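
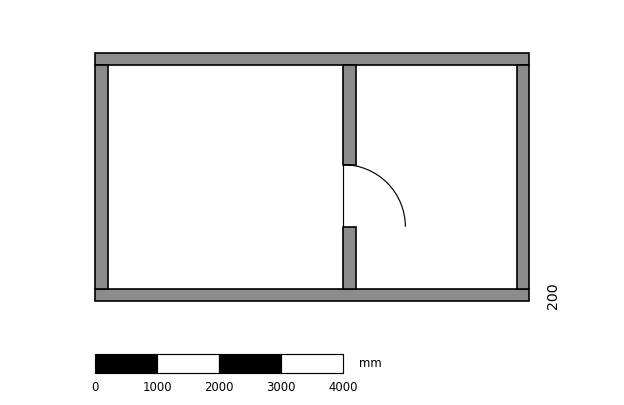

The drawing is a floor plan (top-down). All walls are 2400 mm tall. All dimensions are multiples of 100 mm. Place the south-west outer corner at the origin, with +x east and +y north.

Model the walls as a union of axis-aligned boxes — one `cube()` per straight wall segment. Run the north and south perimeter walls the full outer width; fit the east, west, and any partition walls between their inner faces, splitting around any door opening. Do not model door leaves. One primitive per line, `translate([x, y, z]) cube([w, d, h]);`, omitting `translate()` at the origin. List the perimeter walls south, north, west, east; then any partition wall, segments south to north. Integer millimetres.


cube([7000, 200, 2400]);
translate([0, 3800, 0]) cube([7000, 200, 2400]);
translate([0, 200, 0]) cube([200, 3600, 2400]);
translate([6800, 200, 0]) cube([200, 3600, 2400]);
translate([4000, 200, 0]) cube([200, 1000, 2400]);
translate([4000, 2200, 0]) cube([200, 1600, 2400]);


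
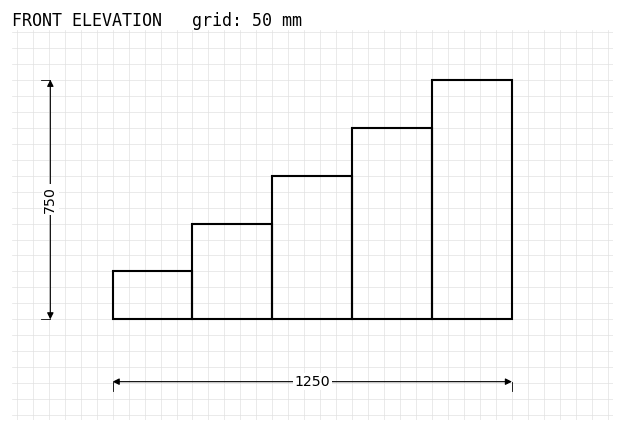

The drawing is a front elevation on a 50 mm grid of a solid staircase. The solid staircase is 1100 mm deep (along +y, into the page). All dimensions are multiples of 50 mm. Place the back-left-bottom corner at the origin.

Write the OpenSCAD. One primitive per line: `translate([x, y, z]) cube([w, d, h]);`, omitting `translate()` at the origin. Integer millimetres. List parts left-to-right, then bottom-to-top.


cube([250, 1100, 150]);
translate([250, 0, 0]) cube([250, 1100, 300]);
translate([500, 0, 0]) cube([250, 1100, 450]);
translate([750, 0, 0]) cube([250, 1100, 600]);
translate([1000, 0, 0]) cube([250, 1100, 750]);


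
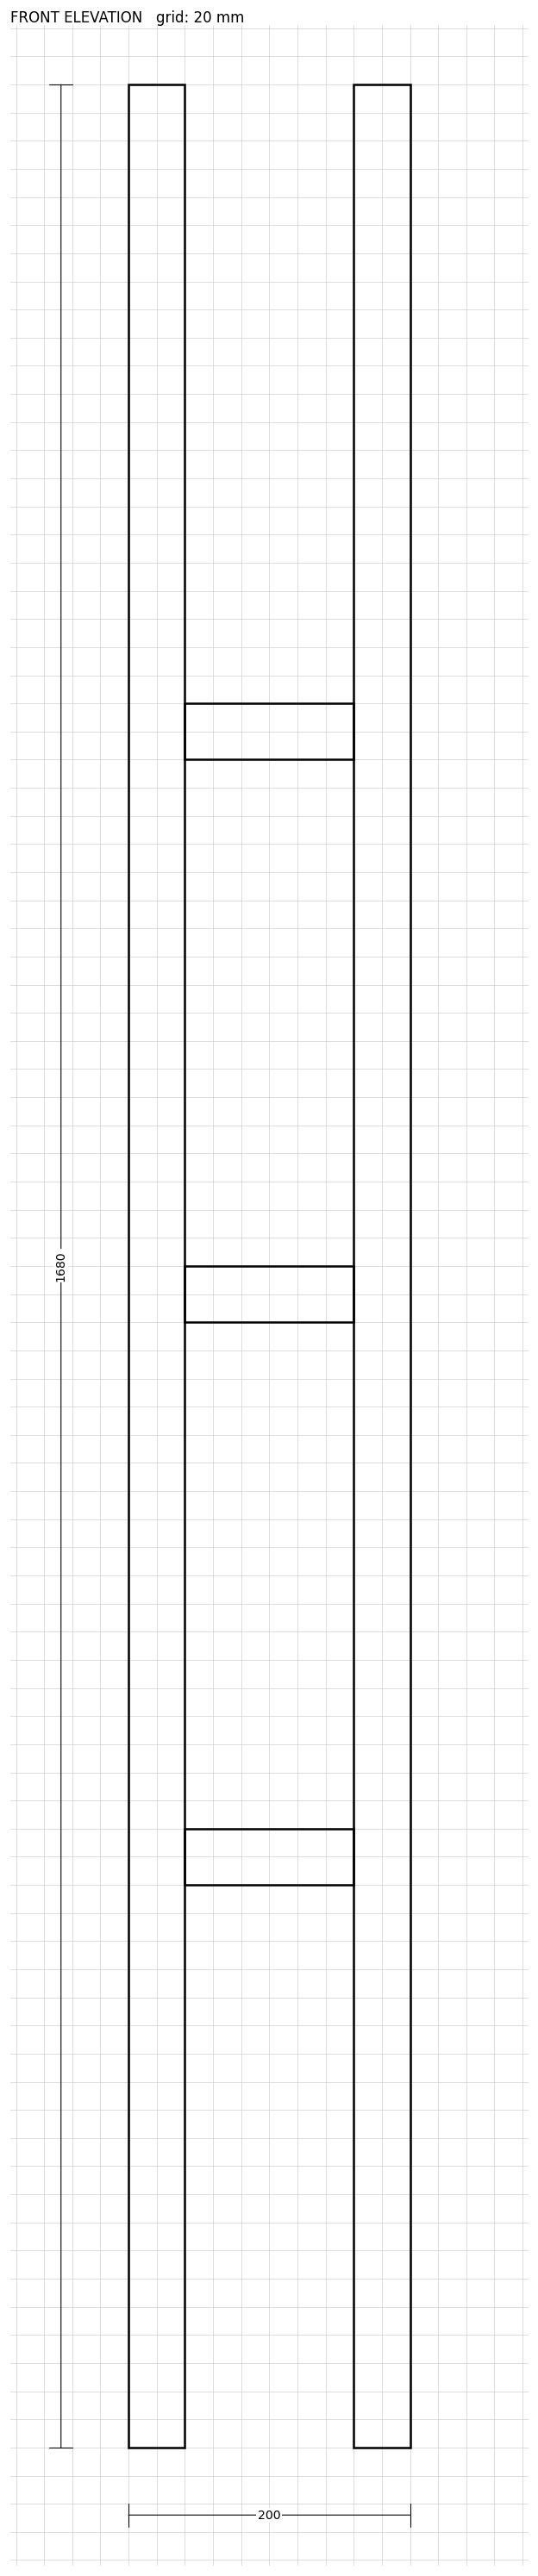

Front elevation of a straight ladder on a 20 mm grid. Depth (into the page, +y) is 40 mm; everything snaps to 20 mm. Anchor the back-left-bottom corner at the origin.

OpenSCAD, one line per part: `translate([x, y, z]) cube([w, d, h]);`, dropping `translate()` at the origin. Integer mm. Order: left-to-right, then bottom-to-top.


cube([40, 40, 1680]);
translate([40, 0, 400]) cube([120, 40, 40]);
translate([40, 0, 800]) cube([120, 40, 40]);
translate([40, 0, 1200]) cube([120, 40, 40]);
translate([160, 0, 0]) cube([40, 40, 1680]);


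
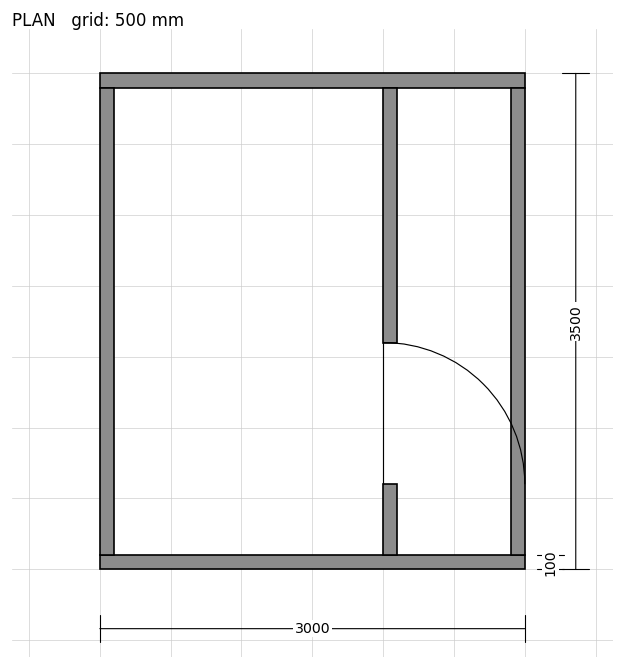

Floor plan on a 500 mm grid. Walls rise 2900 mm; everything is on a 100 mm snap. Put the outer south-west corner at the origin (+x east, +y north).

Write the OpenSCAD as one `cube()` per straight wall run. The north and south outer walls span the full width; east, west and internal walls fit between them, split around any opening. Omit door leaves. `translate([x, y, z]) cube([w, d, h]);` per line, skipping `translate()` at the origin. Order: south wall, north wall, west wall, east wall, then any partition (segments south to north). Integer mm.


cube([3000, 100, 2900]);
translate([0, 3400, 0]) cube([3000, 100, 2900]);
translate([0, 100, 0]) cube([100, 3300, 2900]);
translate([2900, 100, 0]) cube([100, 3300, 2900]);
translate([2000, 100, 0]) cube([100, 500, 2900]);
translate([2000, 1600, 0]) cube([100, 1800, 2900]);


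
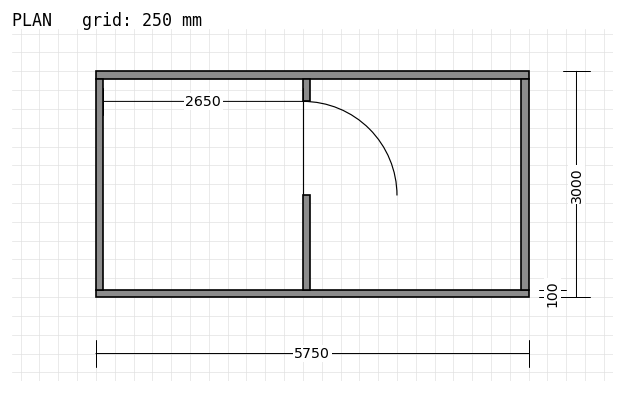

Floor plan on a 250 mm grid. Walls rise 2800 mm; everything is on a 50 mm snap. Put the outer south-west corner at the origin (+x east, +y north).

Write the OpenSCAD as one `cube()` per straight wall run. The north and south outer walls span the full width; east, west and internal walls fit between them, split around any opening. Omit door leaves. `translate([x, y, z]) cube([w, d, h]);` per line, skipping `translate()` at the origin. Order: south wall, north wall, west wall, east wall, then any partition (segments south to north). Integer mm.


cube([5750, 100, 2800]);
translate([0, 2900, 0]) cube([5750, 100, 2800]);
translate([0, 100, 0]) cube([100, 2800, 2800]);
translate([5650, 100, 0]) cube([100, 2800, 2800]);
translate([2750, 100, 0]) cube([100, 1250, 2800]);
translate([2750, 2600, 0]) cube([100, 300, 2800]);


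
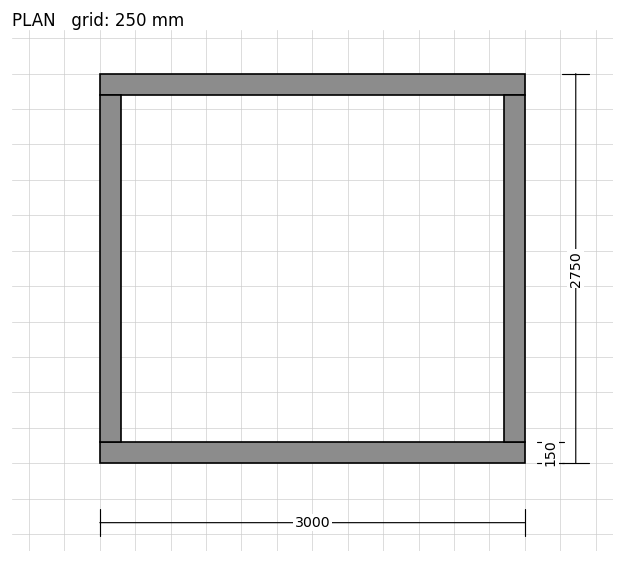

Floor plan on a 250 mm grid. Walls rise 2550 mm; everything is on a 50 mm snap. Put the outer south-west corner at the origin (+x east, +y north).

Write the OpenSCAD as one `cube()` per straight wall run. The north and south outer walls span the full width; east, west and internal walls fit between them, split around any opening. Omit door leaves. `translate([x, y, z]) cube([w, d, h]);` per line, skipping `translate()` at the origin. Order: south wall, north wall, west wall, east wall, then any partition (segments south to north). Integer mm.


cube([3000, 150, 2550]);
translate([0, 2600, 0]) cube([3000, 150, 2550]);
translate([0, 150, 0]) cube([150, 2450, 2550]);
translate([2850, 150, 0]) cube([150, 2450, 2550]);


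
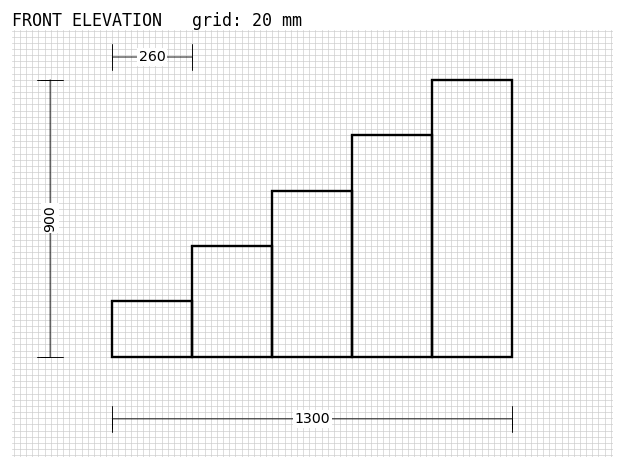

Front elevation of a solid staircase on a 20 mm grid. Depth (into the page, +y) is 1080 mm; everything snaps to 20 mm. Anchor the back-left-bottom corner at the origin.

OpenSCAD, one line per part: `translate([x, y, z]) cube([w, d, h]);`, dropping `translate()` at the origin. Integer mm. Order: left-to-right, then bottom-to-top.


cube([260, 1080, 180]);
translate([260, 0, 0]) cube([260, 1080, 360]);
translate([520, 0, 0]) cube([260, 1080, 540]);
translate([780, 0, 0]) cube([260, 1080, 720]);
translate([1040, 0, 0]) cube([260, 1080, 900]);


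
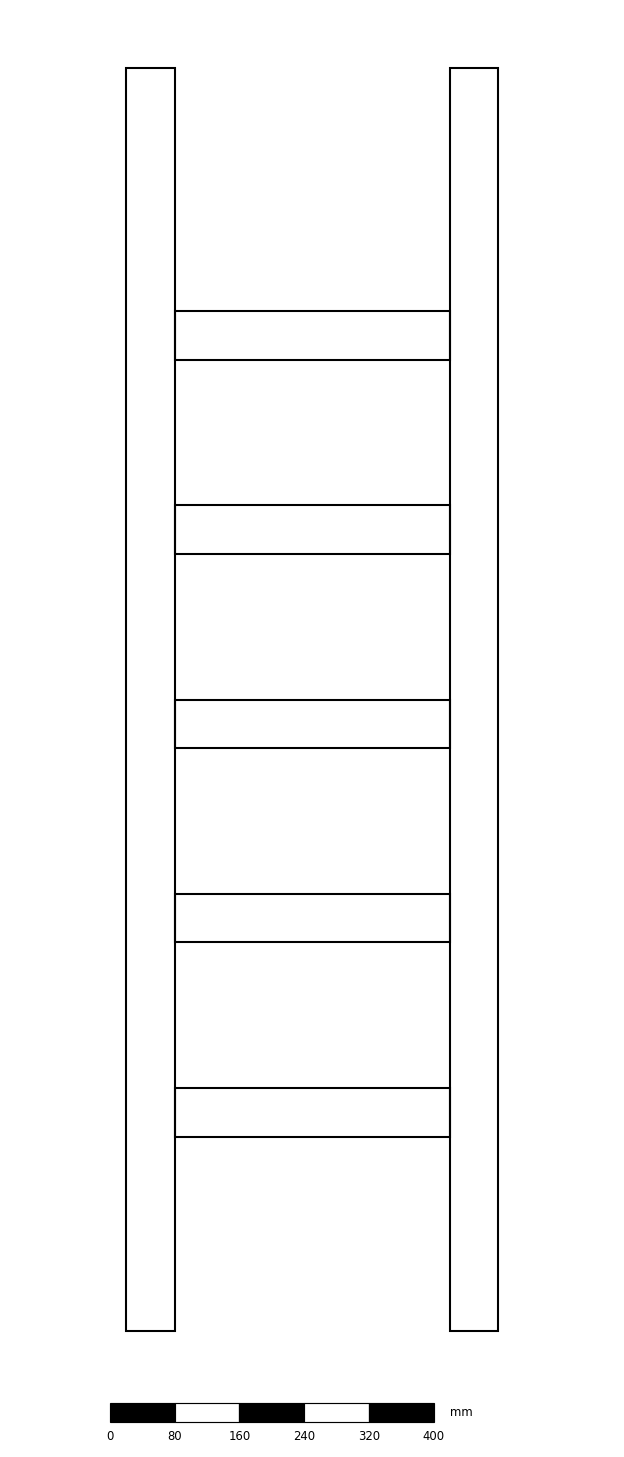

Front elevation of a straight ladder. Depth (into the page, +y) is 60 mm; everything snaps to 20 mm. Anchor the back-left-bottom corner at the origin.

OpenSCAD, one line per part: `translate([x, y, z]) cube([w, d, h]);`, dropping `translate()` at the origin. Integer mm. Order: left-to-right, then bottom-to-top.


cube([60, 60, 1560]);
translate([60, 0, 240]) cube([340, 60, 60]);
translate([60, 0, 480]) cube([340, 60, 60]);
translate([60, 0, 720]) cube([340, 60, 60]);
translate([60, 0, 960]) cube([340, 60, 60]);
translate([60, 0, 1200]) cube([340, 60, 60]);
translate([400, 0, 0]) cube([60, 60, 1560]);


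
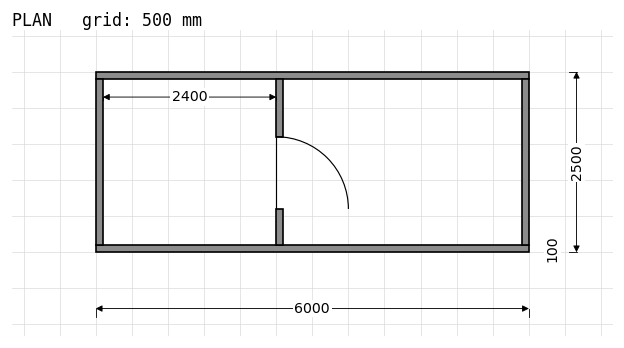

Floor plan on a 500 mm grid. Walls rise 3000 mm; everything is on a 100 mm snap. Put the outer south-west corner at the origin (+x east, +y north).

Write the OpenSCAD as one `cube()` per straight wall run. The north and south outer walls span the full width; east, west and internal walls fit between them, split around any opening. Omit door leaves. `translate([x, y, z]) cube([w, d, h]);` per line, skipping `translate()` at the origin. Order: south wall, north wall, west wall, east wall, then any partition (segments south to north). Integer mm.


cube([6000, 100, 3000]);
translate([0, 2400, 0]) cube([6000, 100, 3000]);
translate([0, 100, 0]) cube([100, 2300, 3000]);
translate([5900, 100, 0]) cube([100, 2300, 3000]);
translate([2500, 100, 0]) cube([100, 500, 3000]);
translate([2500, 1600, 0]) cube([100, 800, 3000]);


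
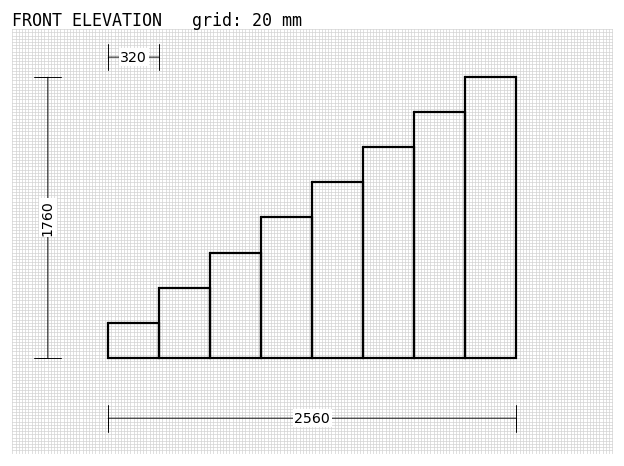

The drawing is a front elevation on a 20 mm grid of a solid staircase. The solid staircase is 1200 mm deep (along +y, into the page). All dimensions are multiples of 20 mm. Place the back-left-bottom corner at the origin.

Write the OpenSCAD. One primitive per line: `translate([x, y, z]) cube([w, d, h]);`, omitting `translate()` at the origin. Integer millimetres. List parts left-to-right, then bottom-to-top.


cube([320, 1200, 220]);
translate([320, 0, 0]) cube([320, 1200, 440]);
translate([640, 0, 0]) cube([320, 1200, 660]);
translate([960, 0, 0]) cube([320, 1200, 880]);
translate([1280, 0, 0]) cube([320, 1200, 1100]);
translate([1600, 0, 0]) cube([320, 1200, 1320]);
translate([1920, 0, 0]) cube([320, 1200, 1540]);
translate([2240, 0, 0]) cube([320, 1200, 1760]);


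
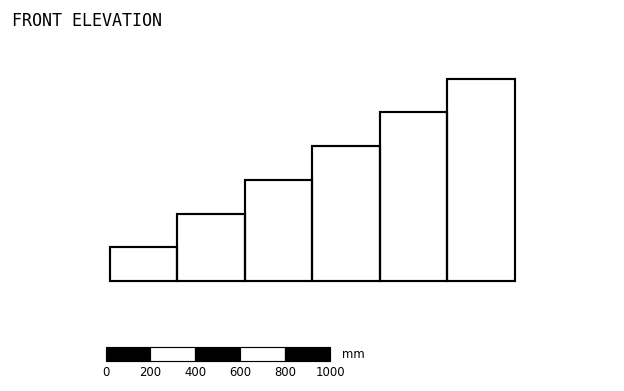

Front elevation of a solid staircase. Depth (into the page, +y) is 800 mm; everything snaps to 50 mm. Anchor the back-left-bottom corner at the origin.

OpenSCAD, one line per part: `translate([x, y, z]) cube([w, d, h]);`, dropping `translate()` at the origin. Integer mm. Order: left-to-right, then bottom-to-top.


cube([300, 800, 150]);
translate([300, 0, 0]) cube([300, 800, 300]);
translate([600, 0, 0]) cube([300, 800, 450]);
translate([900, 0, 0]) cube([300, 800, 600]);
translate([1200, 0, 0]) cube([300, 800, 750]);
translate([1500, 0, 0]) cube([300, 800, 900]);


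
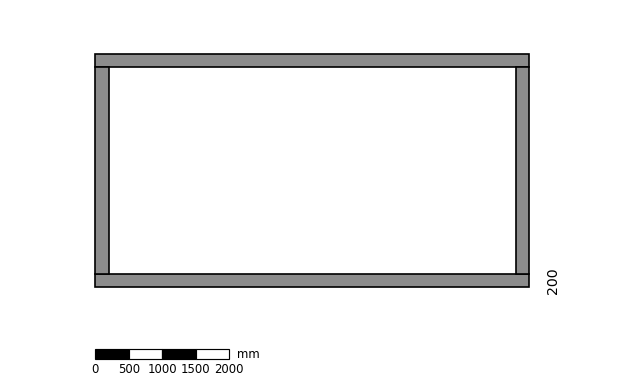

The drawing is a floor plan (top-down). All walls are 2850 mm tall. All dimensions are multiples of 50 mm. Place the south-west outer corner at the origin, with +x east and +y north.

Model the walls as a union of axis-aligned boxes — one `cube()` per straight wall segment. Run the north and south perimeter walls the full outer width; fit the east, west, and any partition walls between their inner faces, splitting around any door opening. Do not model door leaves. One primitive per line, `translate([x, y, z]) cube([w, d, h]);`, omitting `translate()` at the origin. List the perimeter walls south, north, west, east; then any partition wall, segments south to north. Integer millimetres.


cube([6500, 200, 2850]);
translate([0, 3300, 0]) cube([6500, 200, 2850]);
translate([0, 200, 0]) cube([200, 3100, 2850]);
translate([6300, 200, 0]) cube([200, 3100, 2850]);


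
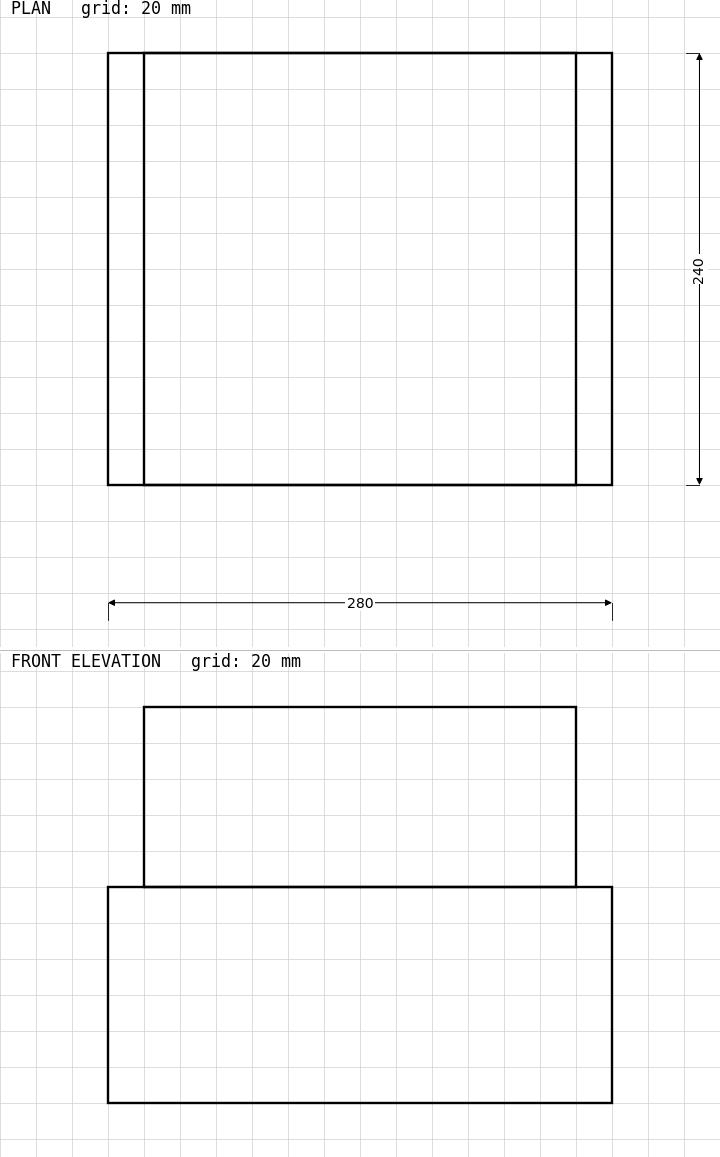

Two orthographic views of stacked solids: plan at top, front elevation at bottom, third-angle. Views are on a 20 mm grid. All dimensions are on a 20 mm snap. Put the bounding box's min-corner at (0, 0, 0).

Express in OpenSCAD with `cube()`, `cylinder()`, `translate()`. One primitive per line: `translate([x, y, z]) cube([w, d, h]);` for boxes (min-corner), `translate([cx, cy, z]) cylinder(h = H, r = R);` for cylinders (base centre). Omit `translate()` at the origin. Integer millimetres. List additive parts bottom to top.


cube([280, 240, 120]);
translate([20, 0, 120]) cube([240, 240, 100]);


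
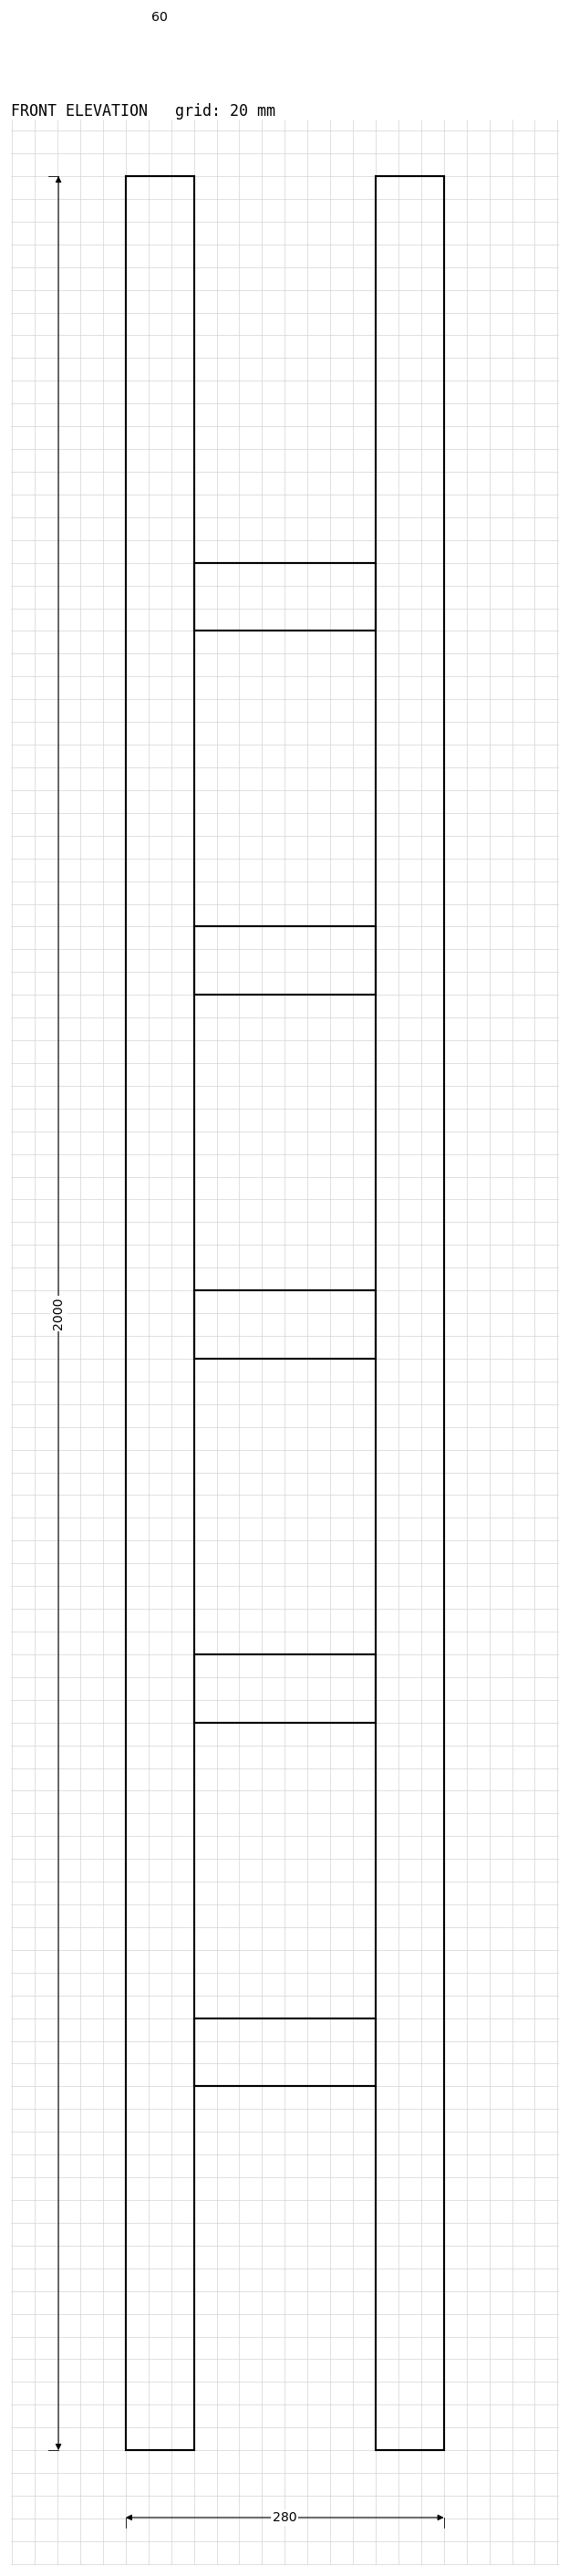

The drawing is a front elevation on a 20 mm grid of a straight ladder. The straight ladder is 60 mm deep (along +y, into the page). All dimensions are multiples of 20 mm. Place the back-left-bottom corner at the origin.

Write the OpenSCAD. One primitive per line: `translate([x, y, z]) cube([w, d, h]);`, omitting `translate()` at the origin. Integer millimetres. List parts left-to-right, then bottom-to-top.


cube([60, 60, 2000]);
translate([60, 0, 320]) cube([160, 60, 60]);
translate([60, 0, 640]) cube([160, 60, 60]);
translate([60, 0, 960]) cube([160, 60, 60]);
translate([60, 0, 1280]) cube([160, 60, 60]);
translate([60, 0, 1600]) cube([160, 60, 60]);
translate([220, 0, 0]) cube([60, 60, 2000]);


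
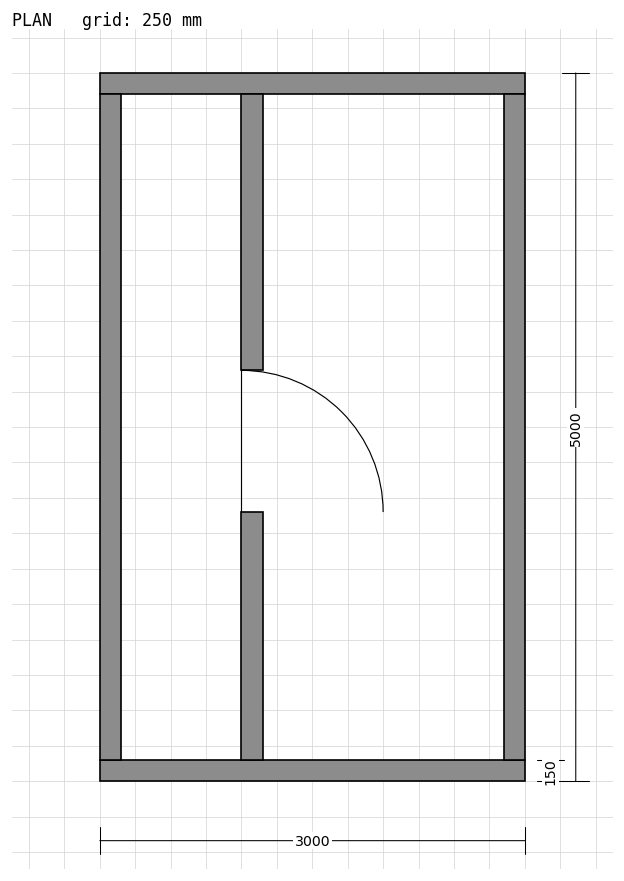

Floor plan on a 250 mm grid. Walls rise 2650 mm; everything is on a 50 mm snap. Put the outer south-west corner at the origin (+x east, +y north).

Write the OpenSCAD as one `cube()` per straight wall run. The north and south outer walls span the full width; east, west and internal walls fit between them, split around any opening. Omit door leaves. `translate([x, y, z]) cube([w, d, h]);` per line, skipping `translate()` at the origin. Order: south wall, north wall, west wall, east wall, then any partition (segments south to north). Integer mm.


cube([3000, 150, 2650]);
translate([0, 4850, 0]) cube([3000, 150, 2650]);
translate([0, 150, 0]) cube([150, 4700, 2650]);
translate([2850, 150, 0]) cube([150, 4700, 2650]);
translate([1000, 150, 0]) cube([150, 1750, 2650]);
translate([1000, 2900, 0]) cube([150, 1950, 2650]);


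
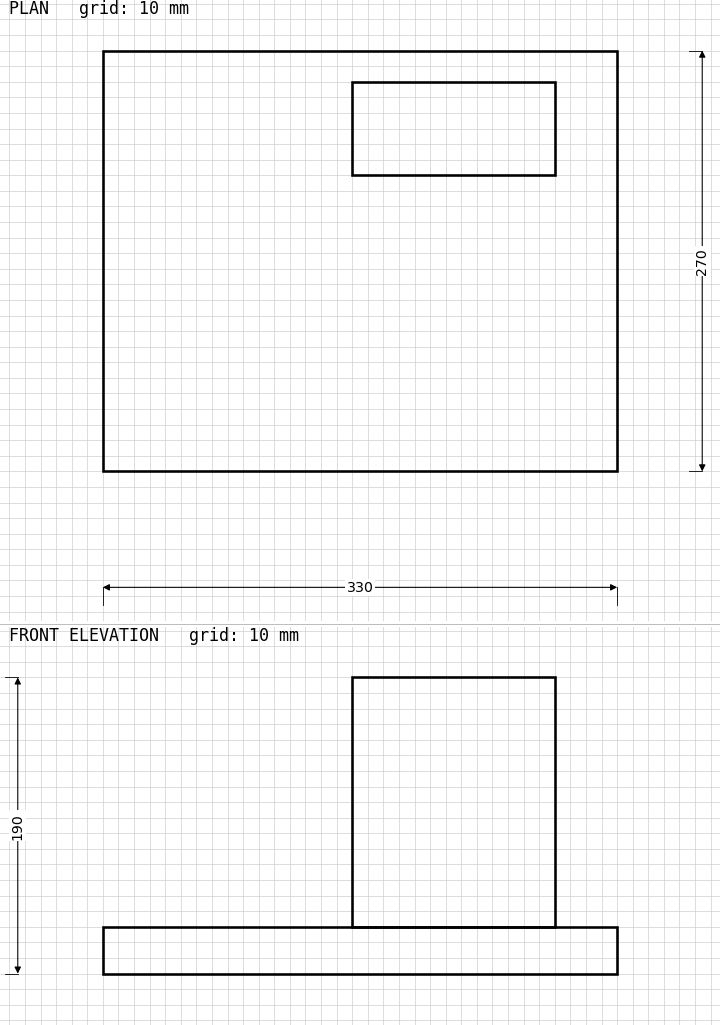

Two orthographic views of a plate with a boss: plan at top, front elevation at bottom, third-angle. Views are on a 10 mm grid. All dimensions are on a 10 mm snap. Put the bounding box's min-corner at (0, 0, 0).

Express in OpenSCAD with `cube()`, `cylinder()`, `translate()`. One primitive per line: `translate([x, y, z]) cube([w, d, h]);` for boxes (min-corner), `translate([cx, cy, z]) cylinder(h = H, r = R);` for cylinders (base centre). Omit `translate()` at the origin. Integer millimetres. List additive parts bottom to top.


cube([330, 270, 30]);
translate([160, 190, 30]) cube([130, 60, 160]);


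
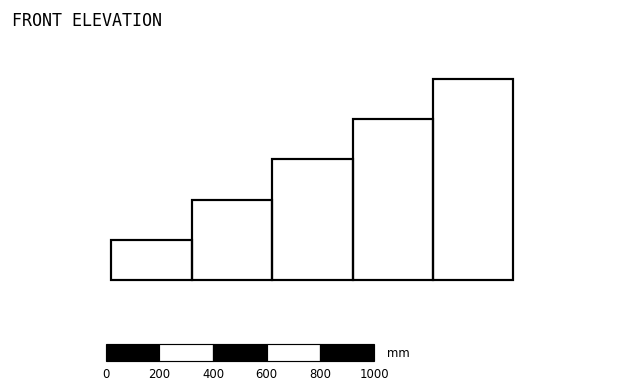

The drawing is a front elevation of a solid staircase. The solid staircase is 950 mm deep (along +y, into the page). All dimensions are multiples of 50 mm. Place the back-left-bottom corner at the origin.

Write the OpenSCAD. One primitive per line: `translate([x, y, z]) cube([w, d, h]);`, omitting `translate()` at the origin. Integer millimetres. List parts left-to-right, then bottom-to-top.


cube([300, 950, 150]);
translate([300, 0, 0]) cube([300, 950, 300]);
translate([600, 0, 0]) cube([300, 950, 450]);
translate([900, 0, 0]) cube([300, 950, 600]);
translate([1200, 0, 0]) cube([300, 950, 750]);


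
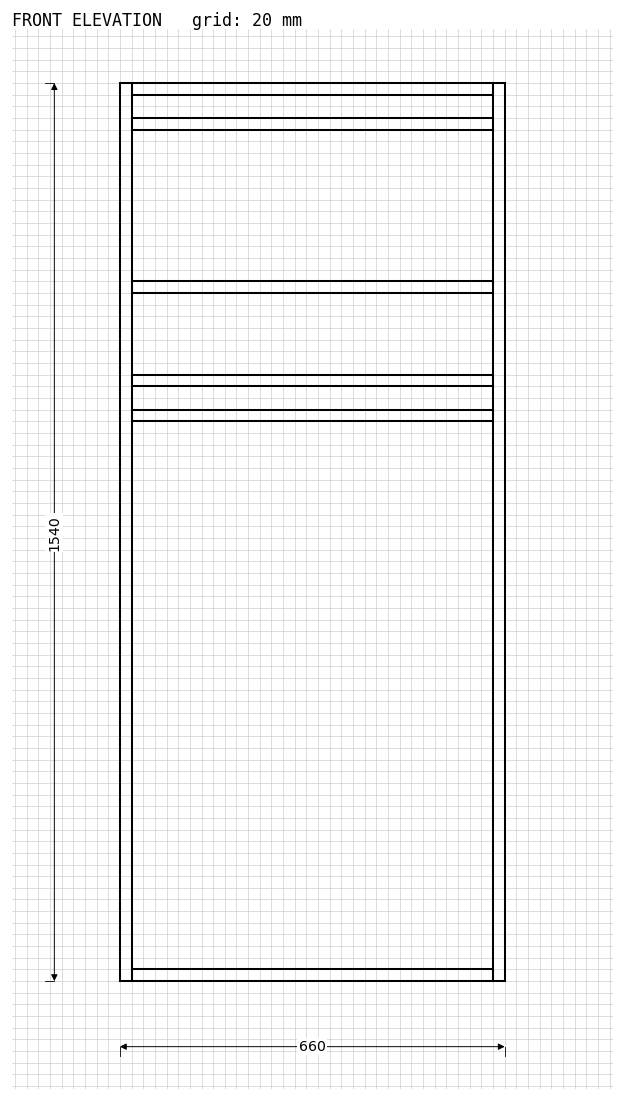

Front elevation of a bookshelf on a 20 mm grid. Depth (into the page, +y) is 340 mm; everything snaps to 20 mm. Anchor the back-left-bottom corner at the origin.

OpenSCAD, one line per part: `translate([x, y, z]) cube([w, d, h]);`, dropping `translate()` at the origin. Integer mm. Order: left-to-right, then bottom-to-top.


cube([20, 340, 1540]);
translate([20, 0, 0]) cube([620, 340, 20]);
translate([20, 0, 960]) cube([620, 340, 20]);
translate([20, 0, 1020]) cube([620, 340, 20]);
translate([20, 0, 1180]) cube([620, 340, 20]);
translate([20, 0, 1460]) cube([620, 340, 20]);
translate([20, 0, 1520]) cube([620, 340, 20]);
translate([640, 0, 0]) cube([20, 340, 1540]);


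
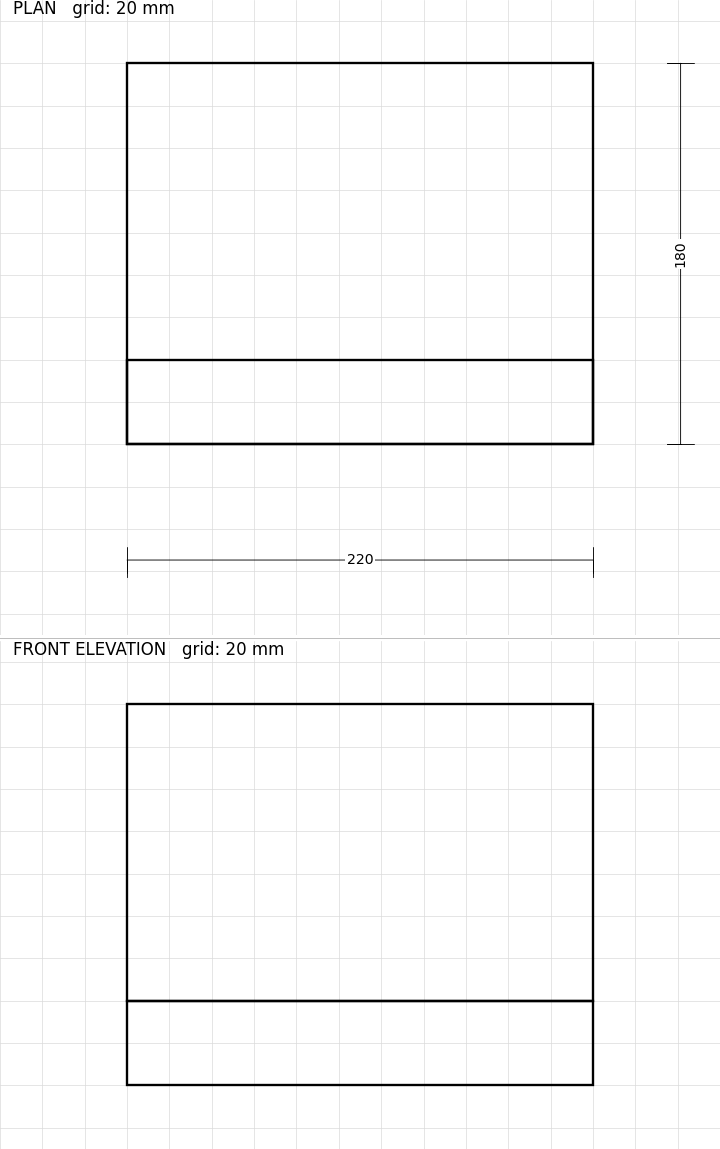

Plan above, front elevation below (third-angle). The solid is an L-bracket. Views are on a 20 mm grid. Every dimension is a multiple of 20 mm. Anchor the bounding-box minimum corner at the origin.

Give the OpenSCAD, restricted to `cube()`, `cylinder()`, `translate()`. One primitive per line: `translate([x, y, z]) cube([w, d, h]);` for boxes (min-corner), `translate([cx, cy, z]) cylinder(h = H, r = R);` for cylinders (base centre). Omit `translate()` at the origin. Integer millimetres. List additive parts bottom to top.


cube([220, 180, 40]);
translate([0, 0, 40]) cube([220, 40, 140]);


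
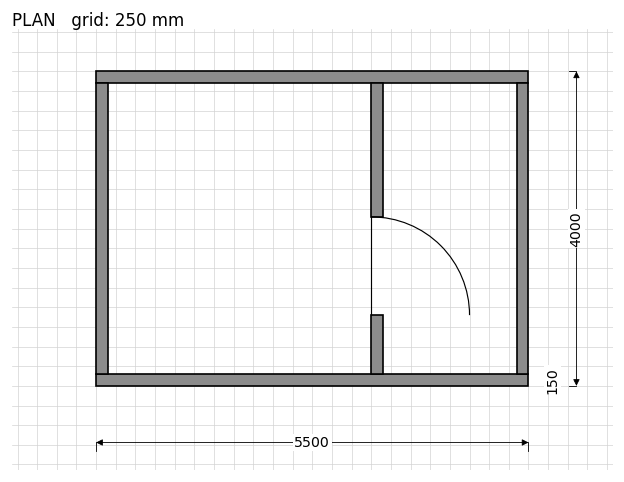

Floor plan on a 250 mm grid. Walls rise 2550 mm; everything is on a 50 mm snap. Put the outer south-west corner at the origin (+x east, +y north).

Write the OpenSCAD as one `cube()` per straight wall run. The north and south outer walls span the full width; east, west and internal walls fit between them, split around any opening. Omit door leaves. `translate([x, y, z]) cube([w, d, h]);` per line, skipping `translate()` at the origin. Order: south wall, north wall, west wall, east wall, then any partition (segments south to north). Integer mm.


cube([5500, 150, 2550]);
translate([0, 3850, 0]) cube([5500, 150, 2550]);
translate([0, 150, 0]) cube([150, 3700, 2550]);
translate([5350, 150, 0]) cube([150, 3700, 2550]);
translate([3500, 150, 0]) cube([150, 750, 2550]);
translate([3500, 2150, 0]) cube([150, 1700, 2550]);


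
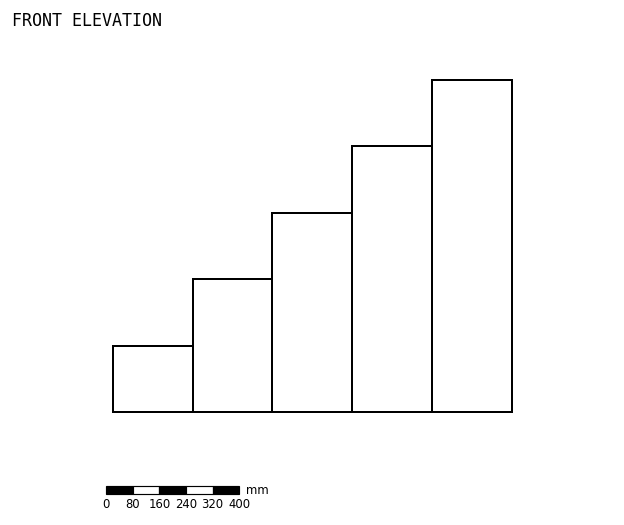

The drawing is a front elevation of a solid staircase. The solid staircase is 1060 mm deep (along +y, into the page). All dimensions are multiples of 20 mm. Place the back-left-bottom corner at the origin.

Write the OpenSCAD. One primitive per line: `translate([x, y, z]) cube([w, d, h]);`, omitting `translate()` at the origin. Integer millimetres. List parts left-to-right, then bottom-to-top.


cube([240, 1060, 200]);
translate([240, 0, 0]) cube([240, 1060, 400]);
translate([480, 0, 0]) cube([240, 1060, 600]);
translate([720, 0, 0]) cube([240, 1060, 800]);
translate([960, 0, 0]) cube([240, 1060, 1000]);


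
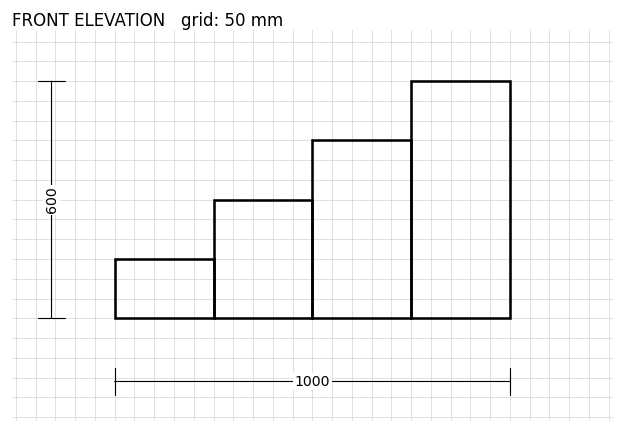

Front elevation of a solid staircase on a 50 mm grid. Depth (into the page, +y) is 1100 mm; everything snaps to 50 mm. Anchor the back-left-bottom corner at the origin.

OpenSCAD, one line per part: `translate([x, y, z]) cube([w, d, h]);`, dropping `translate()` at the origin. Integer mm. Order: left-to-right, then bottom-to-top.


cube([250, 1100, 150]);
translate([250, 0, 0]) cube([250, 1100, 300]);
translate([500, 0, 0]) cube([250, 1100, 450]);
translate([750, 0, 0]) cube([250, 1100, 600]);


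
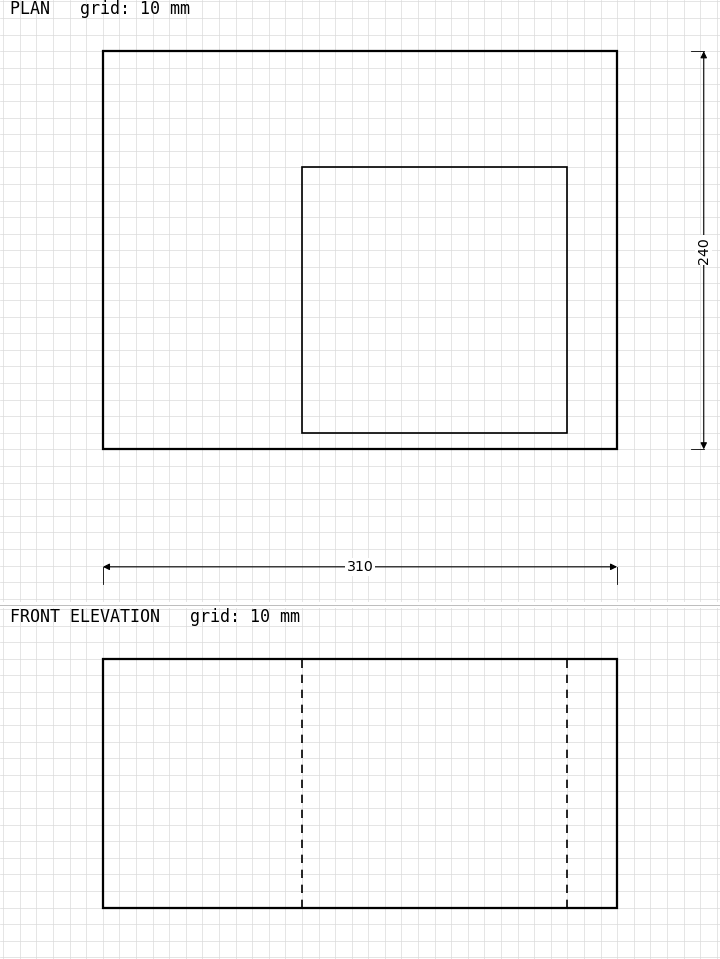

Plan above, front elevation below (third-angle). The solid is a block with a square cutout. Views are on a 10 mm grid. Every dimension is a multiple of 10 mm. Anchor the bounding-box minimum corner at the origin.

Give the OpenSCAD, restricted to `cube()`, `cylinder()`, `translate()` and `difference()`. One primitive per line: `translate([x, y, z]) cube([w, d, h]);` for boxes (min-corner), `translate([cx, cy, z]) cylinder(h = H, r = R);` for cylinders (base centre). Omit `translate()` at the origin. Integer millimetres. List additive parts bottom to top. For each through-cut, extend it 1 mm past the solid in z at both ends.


difference() {
  cube([310, 240, 150]);
  translate([120, 10, -1]) cube([160, 160, 152]);
}


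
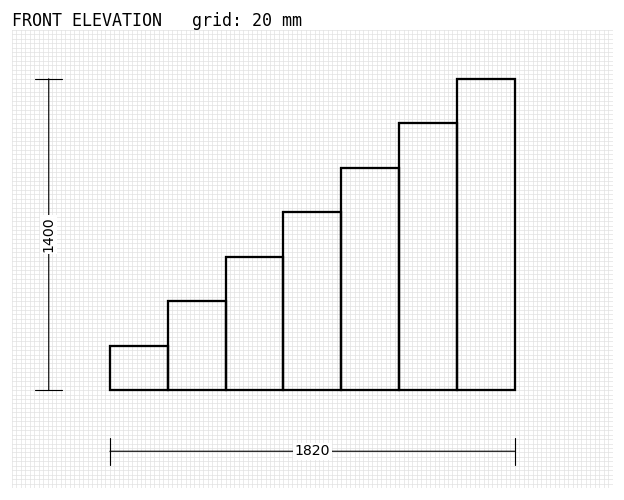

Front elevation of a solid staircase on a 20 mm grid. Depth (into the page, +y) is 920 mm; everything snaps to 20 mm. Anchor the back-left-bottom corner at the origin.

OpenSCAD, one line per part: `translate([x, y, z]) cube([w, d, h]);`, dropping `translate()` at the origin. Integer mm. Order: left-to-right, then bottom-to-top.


cube([260, 920, 200]);
translate([260, 0, 0]) cube([260, 920, 400]);
translate([520, 0, 0]) cube([260, 920, 600]);
translate([780, 0, 0]) cube([260, 920, 800]);
translate([1040, 0, 0]) cube([260, 920, 1000]);
translate([1300, 0, 0]) cube([260, 920, 1200]);
translate([1560, 0, 0]) cube([260, 920, 1400]);


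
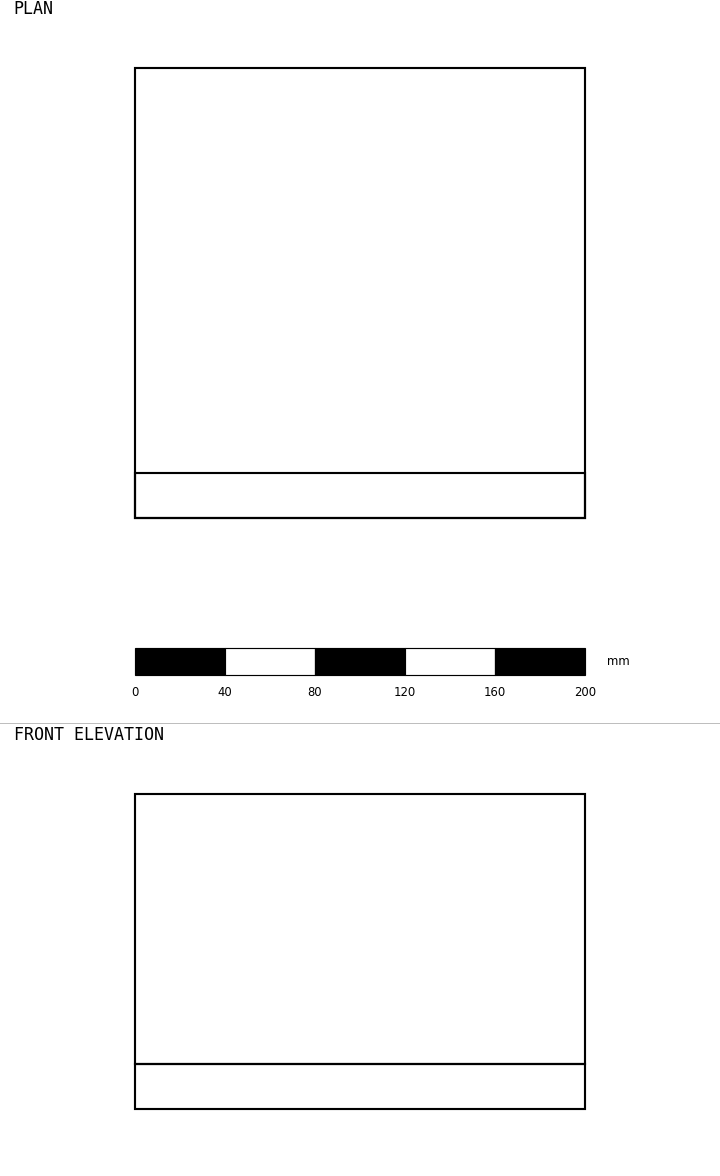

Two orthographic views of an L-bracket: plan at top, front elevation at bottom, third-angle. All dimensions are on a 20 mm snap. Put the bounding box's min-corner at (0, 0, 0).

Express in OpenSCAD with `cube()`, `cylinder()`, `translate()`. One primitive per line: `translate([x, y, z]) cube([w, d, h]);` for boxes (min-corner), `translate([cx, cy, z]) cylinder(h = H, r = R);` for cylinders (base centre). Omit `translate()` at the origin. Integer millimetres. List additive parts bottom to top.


cube([200, 200, 20]);
translate([0, 0, 20]) cube([200, 20, 120]);


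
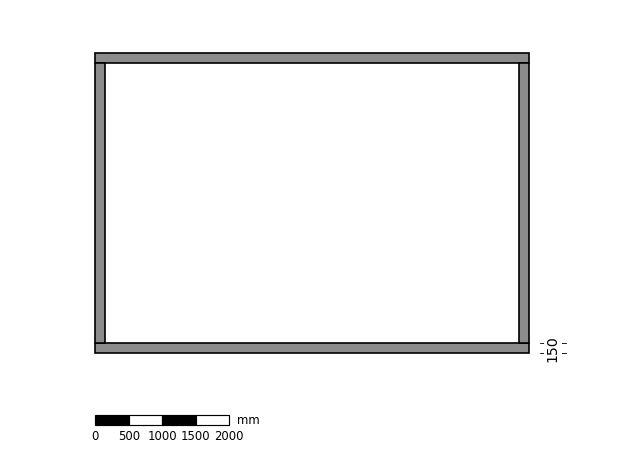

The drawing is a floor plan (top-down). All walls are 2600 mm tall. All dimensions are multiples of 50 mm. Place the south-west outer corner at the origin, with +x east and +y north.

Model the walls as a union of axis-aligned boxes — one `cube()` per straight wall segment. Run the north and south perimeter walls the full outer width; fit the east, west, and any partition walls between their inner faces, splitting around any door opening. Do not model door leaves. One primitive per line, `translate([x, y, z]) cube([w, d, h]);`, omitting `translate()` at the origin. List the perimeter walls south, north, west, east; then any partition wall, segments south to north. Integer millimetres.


cube([6500, 150, 2600]);
translate([0, 4350, 0]) cube([6500, 150, 2600]);
translate([0, 150, 0]) cube([150, 4200, 2600]);
translate([6350, 150, 0]) cube([150, 4200, 2600]);


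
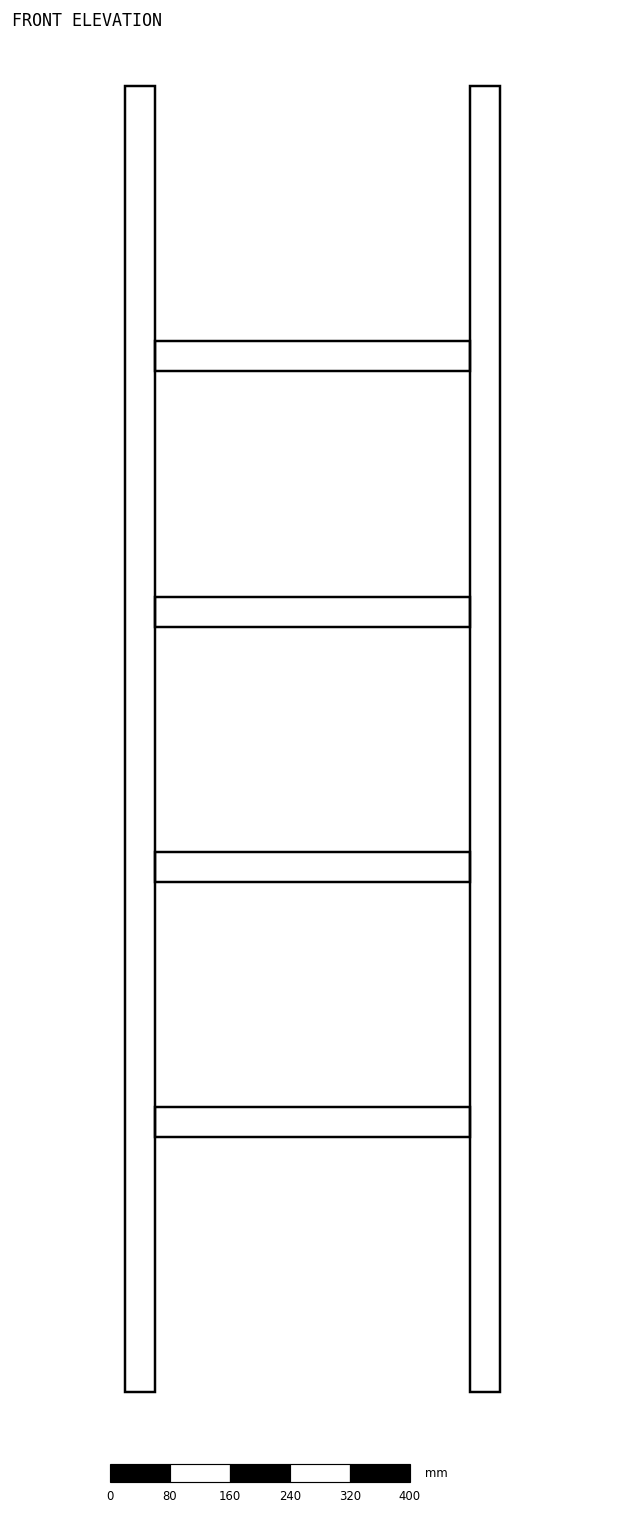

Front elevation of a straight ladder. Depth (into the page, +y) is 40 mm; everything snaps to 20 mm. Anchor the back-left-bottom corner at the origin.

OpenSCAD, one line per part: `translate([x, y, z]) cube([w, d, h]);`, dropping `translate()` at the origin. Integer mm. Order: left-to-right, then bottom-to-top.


cube([40, 40, 1740]);
translate([40, 0, 340]) cube([420, 40, 40]);
translate([40, 0, 680]) cube([420, 40, 40]);
translate([40, 0, 1020]) cube([420, 40, 40]);
translate([40, 0, 1360]) cube([420, 40, 40]);
translate([460, 0, 0]) cube([40, 40, 1740]);


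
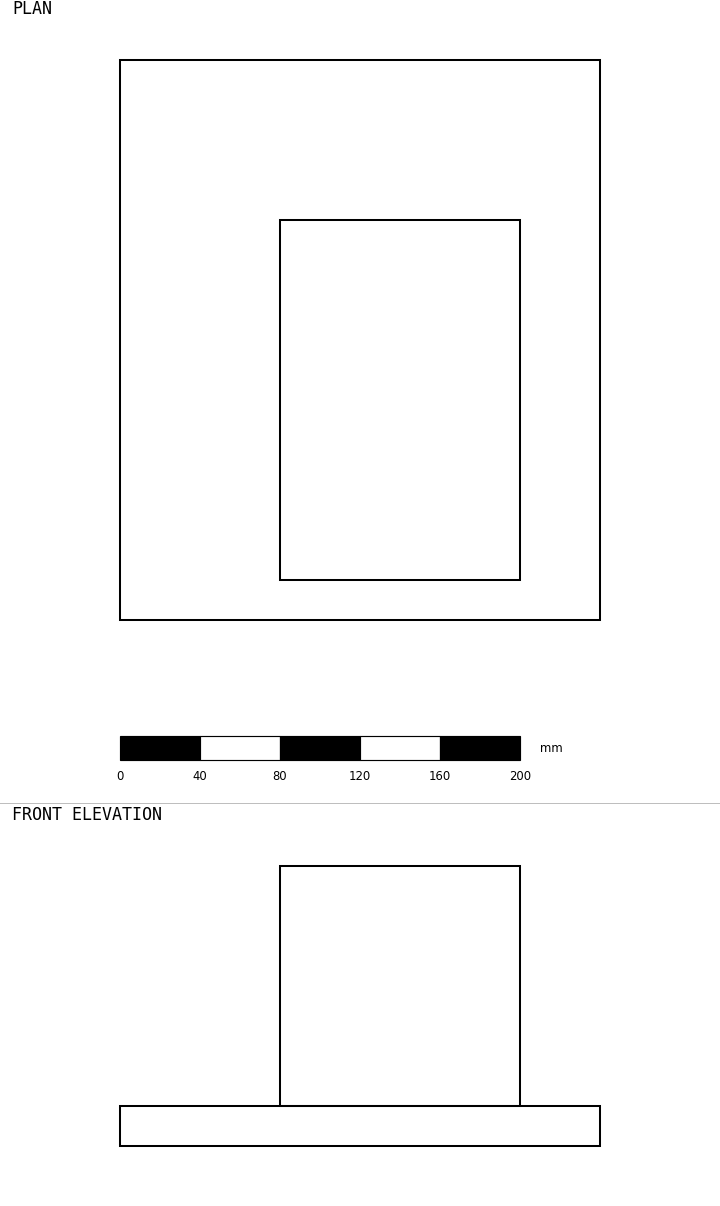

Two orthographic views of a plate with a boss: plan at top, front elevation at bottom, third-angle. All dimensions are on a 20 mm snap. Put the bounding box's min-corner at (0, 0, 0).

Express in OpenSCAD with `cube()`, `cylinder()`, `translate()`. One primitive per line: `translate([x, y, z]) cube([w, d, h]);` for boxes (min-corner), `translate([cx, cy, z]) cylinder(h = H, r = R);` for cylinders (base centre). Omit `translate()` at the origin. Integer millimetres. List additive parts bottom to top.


cube([240, 280, 20]);
translate([80, 20, 20]) cube([120, 180, 120]);


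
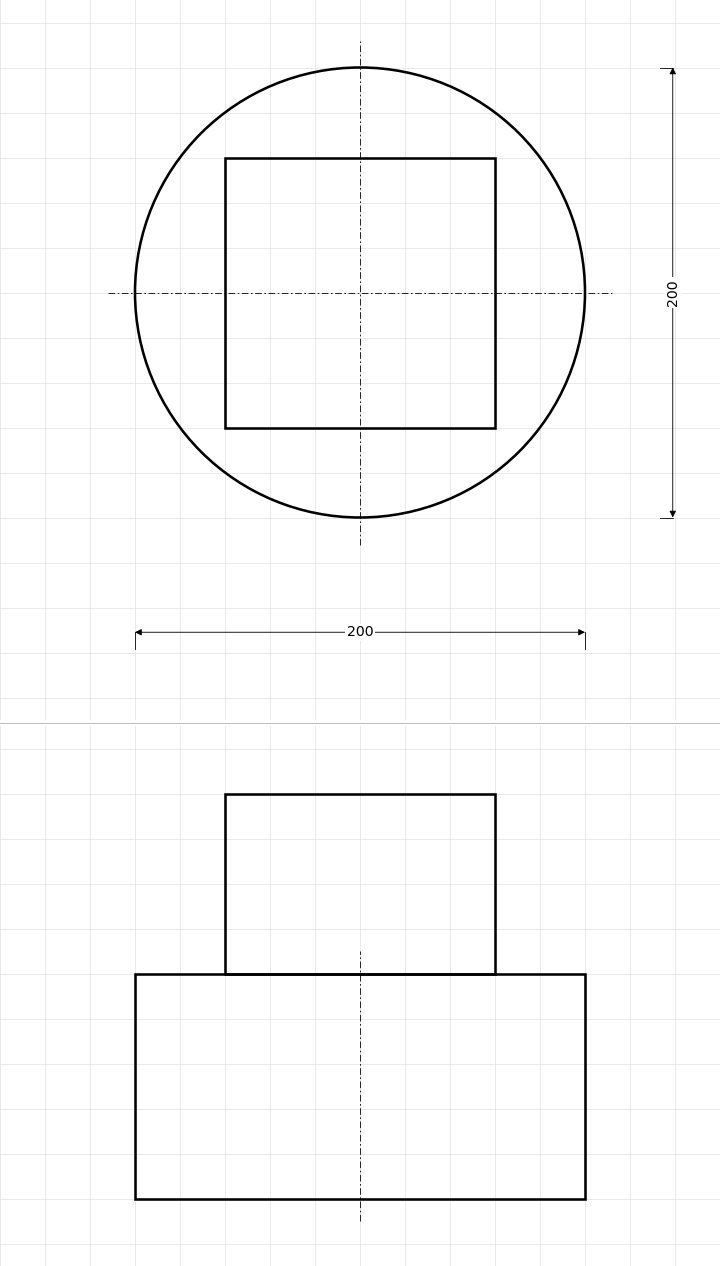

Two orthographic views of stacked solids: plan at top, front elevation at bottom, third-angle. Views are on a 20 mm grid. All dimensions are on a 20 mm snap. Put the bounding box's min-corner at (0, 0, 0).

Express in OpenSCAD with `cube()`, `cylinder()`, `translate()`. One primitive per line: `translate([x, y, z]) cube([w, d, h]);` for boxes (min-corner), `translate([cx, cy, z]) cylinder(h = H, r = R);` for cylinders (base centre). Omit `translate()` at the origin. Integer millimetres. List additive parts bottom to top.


translate([100, 100, 0]) cylinder(h = 100, r = 100);
translate([40, 40, 100]) cube([120, 120, 80]);


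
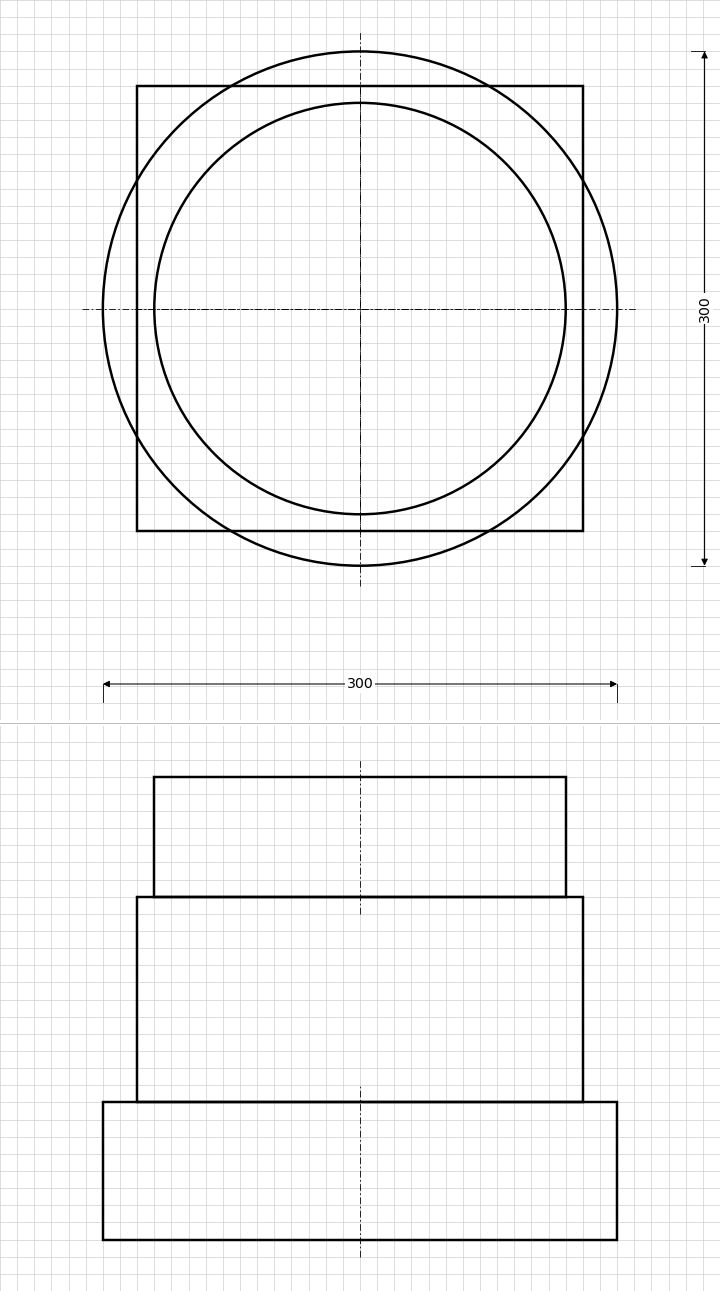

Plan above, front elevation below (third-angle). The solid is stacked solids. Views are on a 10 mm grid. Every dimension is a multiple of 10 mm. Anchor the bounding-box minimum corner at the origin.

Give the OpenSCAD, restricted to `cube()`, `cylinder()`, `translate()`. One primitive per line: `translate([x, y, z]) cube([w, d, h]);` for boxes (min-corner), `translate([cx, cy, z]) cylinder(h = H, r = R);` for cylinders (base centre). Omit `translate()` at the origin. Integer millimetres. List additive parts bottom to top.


translate([150, 150, 0]) cylinder(h = 80, r = 150);
translate([20, 20, 80]) cube([260, 260, 120]);
translate([150, 150, 200]) cylinder(h = 70, r = 120);


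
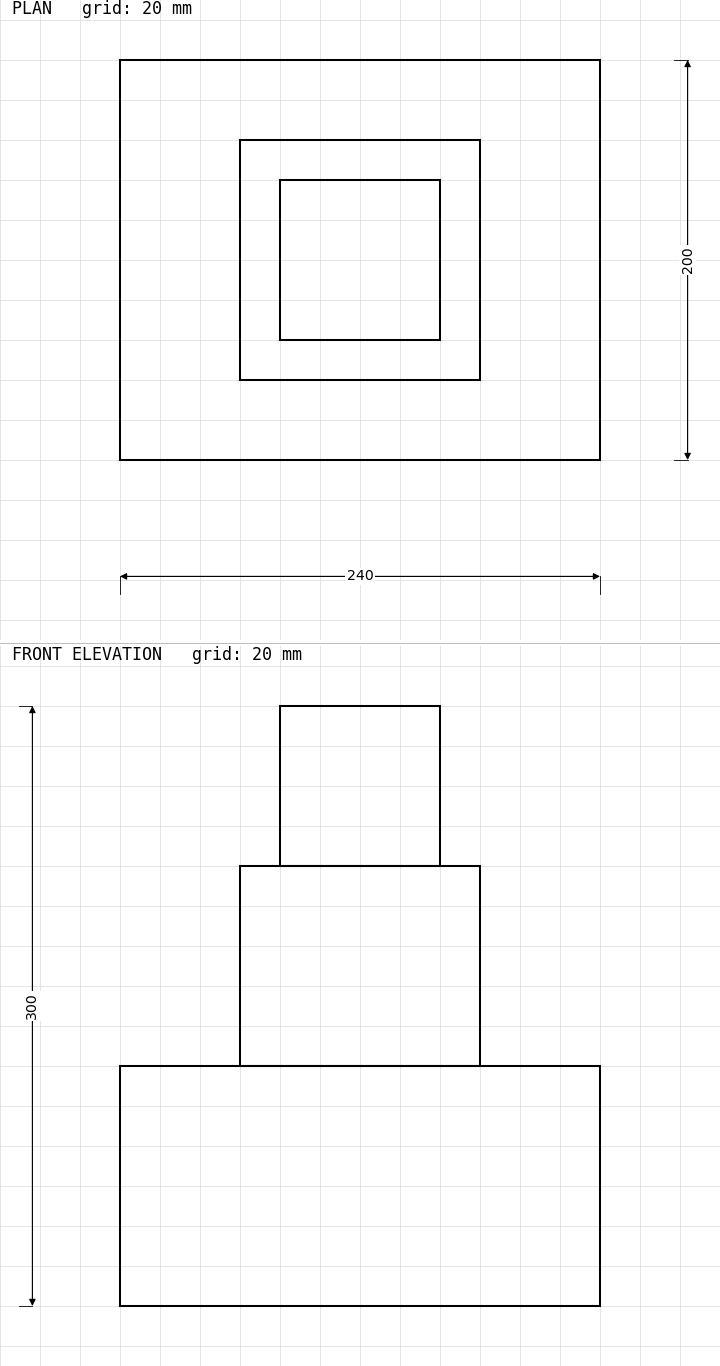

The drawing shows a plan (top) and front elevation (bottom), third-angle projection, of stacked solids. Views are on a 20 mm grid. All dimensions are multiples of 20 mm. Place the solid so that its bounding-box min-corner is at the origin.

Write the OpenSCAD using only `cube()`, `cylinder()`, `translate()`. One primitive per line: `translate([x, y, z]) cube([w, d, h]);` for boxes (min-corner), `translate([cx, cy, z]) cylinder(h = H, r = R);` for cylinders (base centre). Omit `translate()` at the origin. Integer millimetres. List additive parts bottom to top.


cube([240, 200, 120]);
translate([60, 40, 120]) cube([120, 120, 100]);
translate([80, 60, 220]) cube([80, 80, 80]);


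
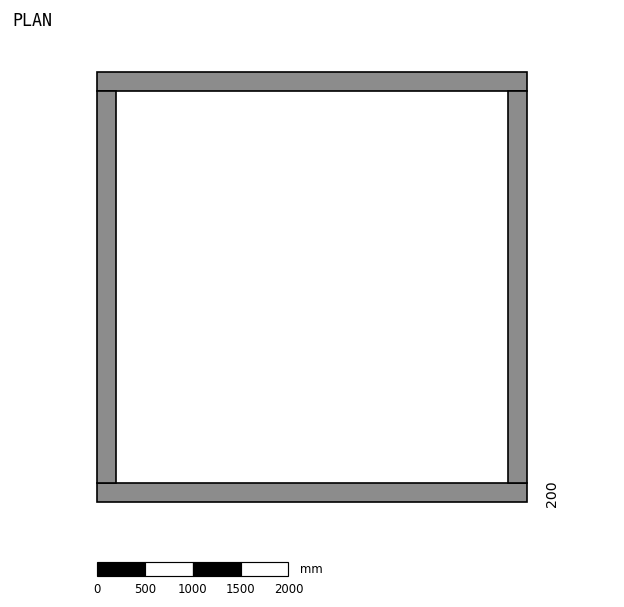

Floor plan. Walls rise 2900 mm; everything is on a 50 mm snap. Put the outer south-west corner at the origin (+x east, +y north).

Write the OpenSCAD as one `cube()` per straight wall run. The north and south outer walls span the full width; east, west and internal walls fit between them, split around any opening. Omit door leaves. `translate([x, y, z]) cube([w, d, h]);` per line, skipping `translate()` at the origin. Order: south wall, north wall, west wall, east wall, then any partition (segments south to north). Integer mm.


cube([4500, 200, 2900]);
translate([0, 4300, 0]) cube([4500, 200, 2900]);
translate([0, 200, 0]) cube([200, 4100, 2900]);
translate([4300, 200, 0]) cube([200, 4100, 2900]);


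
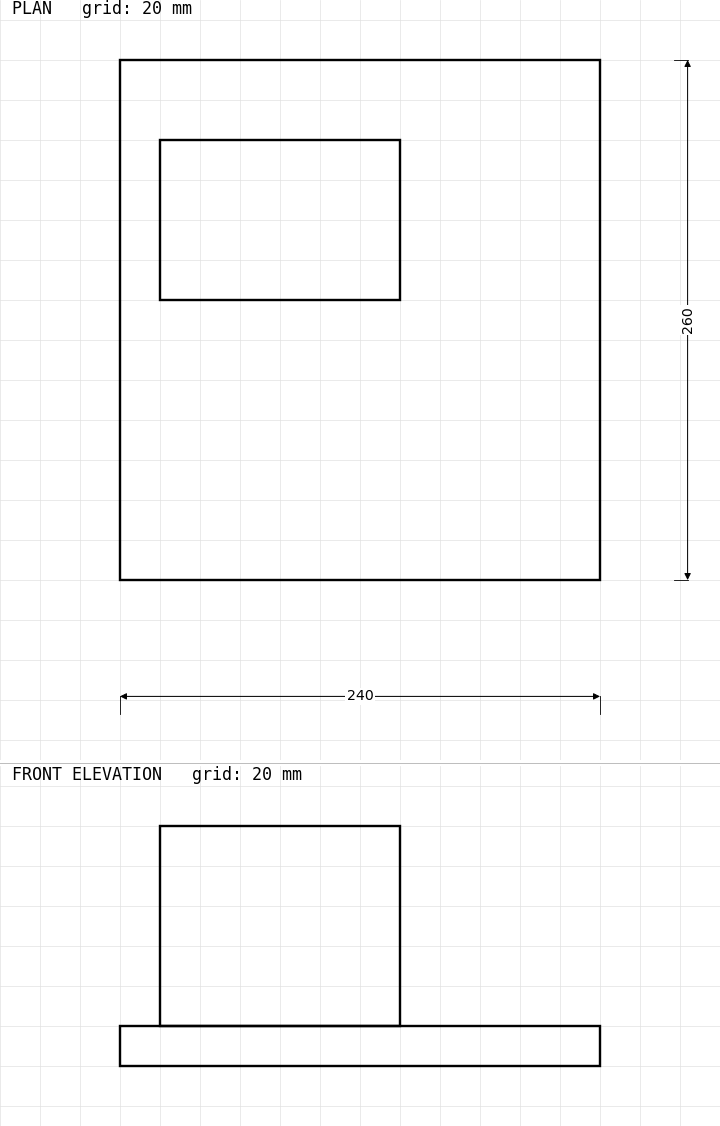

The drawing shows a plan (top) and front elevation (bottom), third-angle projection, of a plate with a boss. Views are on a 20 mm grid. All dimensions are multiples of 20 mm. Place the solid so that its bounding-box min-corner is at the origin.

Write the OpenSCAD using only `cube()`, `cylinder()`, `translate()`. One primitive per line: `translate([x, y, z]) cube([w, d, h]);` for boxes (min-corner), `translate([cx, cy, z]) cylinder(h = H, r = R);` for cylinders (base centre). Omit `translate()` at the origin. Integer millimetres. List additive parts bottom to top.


cube([240, 260, 20]);
translate([20, 140, 20]) cube([120, 80, 100]);


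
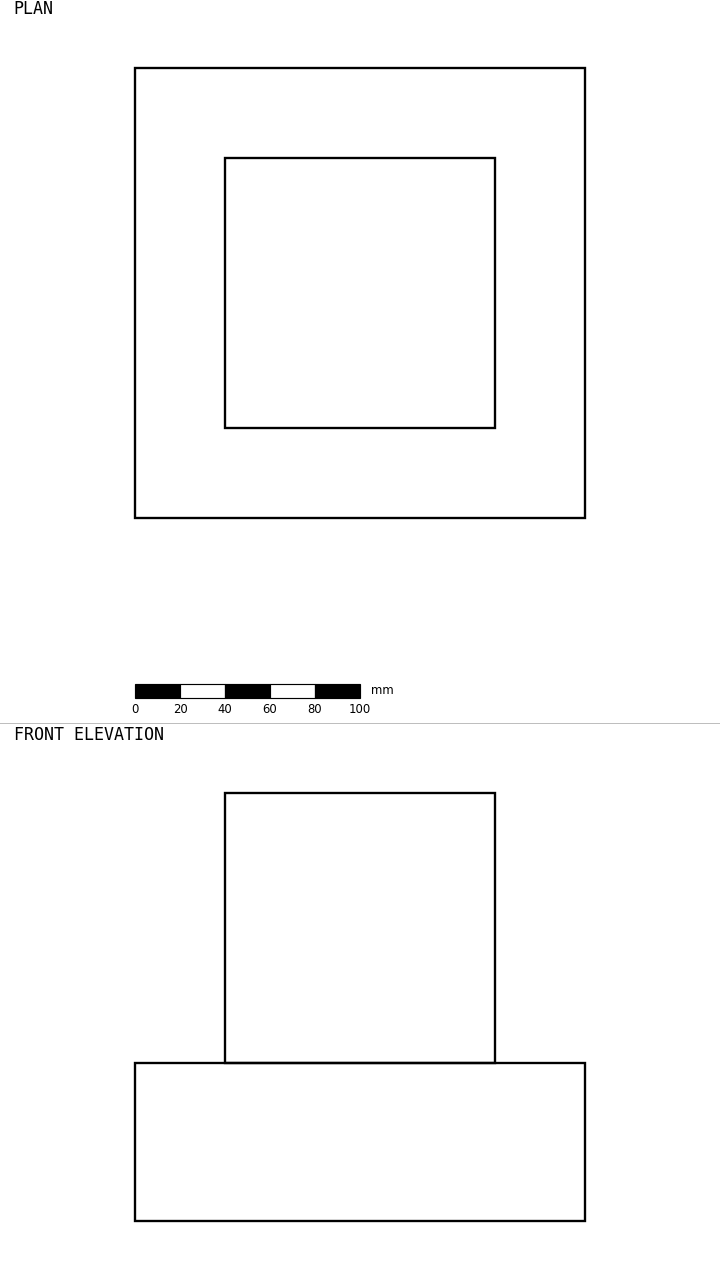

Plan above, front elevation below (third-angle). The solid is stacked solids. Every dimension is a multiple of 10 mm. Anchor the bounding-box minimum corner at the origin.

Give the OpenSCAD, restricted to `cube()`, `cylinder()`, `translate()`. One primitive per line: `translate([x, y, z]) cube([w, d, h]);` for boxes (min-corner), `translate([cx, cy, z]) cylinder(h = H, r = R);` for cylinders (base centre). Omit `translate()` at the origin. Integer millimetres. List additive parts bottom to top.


cube([200, 200, 70]);
translate([40, 40, 70]) cube([120, 120, 120]);


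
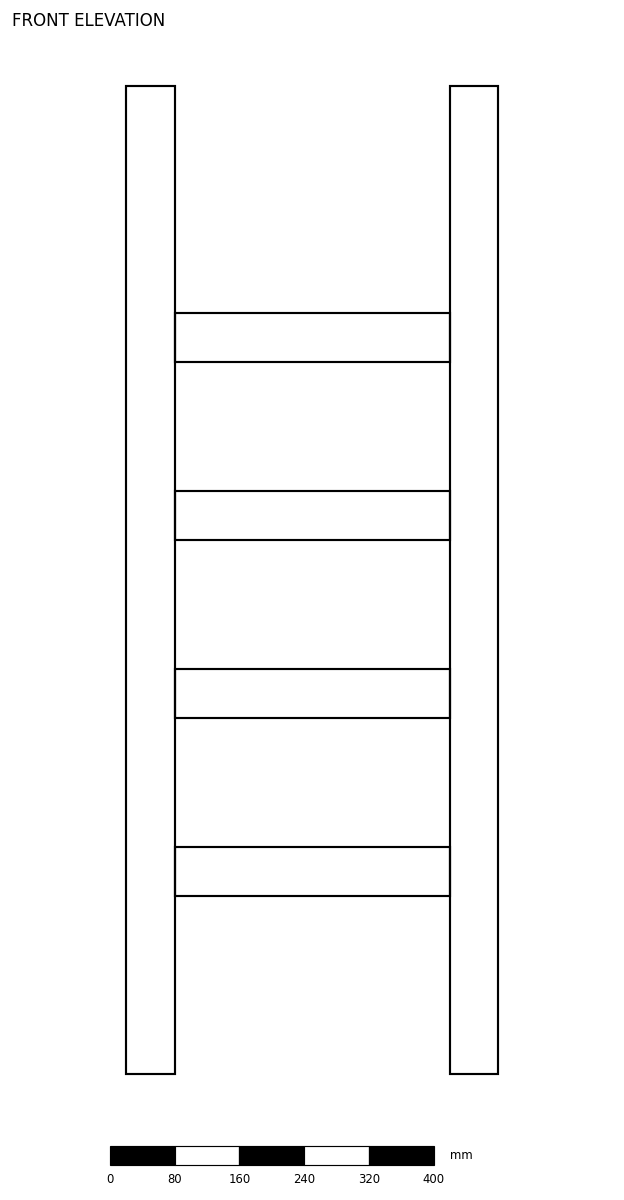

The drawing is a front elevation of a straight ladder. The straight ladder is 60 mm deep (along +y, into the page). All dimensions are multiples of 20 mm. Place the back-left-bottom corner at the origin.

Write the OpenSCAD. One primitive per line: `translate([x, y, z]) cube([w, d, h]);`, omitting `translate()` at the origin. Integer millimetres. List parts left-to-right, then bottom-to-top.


cube([60, 60, 1220]);
translate([60, 0, 220]) cube([340, 60, 60]);
translate([60, 0, 440]) cube([340, 60, 60]);
translate([60, 0, 660]) cube([340, 60, 60]);
translate([60, 0, 880]) cube([340, 60, 60]);
translate([400, 0, 0]) cube([60, 60, 1220]);


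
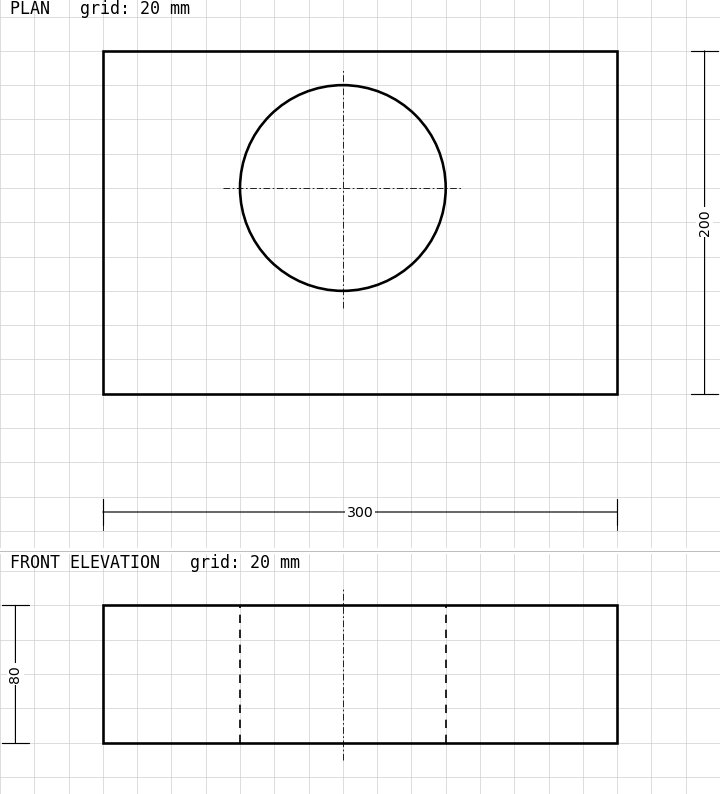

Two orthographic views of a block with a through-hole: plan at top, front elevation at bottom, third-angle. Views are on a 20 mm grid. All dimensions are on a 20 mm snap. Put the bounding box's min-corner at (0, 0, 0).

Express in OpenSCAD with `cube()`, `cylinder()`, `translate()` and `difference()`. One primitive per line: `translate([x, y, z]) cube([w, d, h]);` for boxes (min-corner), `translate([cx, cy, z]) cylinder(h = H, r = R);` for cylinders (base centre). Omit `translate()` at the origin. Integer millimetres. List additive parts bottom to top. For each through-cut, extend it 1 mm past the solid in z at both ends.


difference() {
  cube([300, 200, 80]);
  translate([140, 120, -1]) cylinder(h = 82, r = 60);
}


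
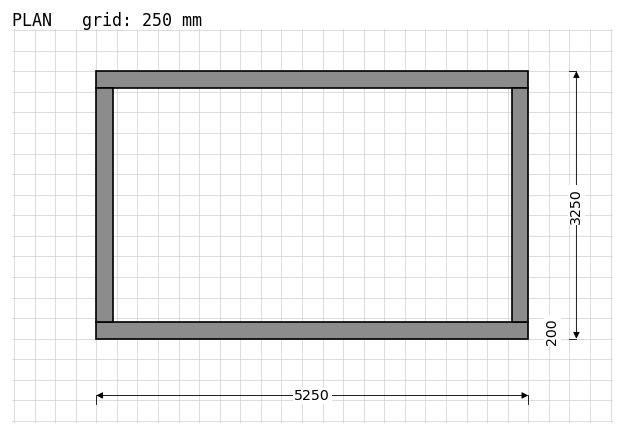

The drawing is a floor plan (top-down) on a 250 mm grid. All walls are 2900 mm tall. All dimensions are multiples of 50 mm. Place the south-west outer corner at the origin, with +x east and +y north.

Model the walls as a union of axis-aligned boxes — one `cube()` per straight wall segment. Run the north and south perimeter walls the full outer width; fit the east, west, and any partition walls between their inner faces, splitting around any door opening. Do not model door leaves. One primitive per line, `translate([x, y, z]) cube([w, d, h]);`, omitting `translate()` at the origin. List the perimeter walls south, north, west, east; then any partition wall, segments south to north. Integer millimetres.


cube([5250, 200, 2900]);
translate([0, 3050, 0]) cube([5250, 200, 2900]);
translate([0, 200, 0]) cube([200, 2850, 2900]);
translate([5050, 200, 0]) cube([200, 2850, 2900]);
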